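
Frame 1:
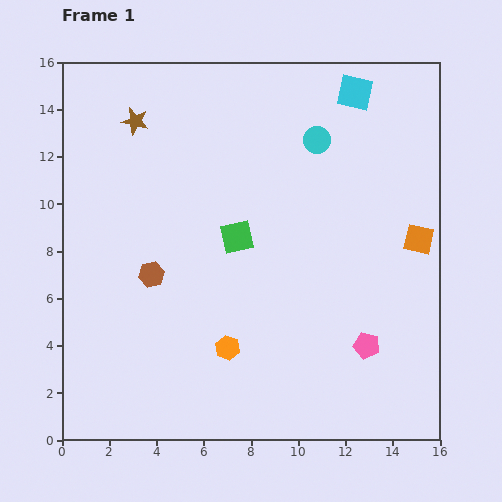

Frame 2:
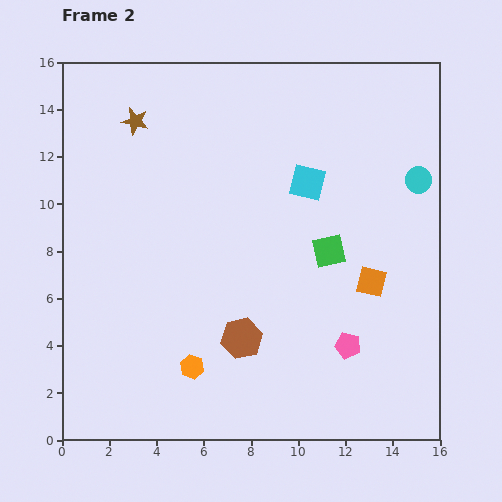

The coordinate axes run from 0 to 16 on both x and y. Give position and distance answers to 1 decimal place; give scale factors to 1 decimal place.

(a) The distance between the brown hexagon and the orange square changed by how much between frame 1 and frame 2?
-5.4

Distance in frame 1: 11.4. Distance in frame 2: 6.0.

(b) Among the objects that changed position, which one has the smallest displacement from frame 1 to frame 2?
the pink pentagon

(moved 0.8)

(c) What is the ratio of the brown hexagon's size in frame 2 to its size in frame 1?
1.6×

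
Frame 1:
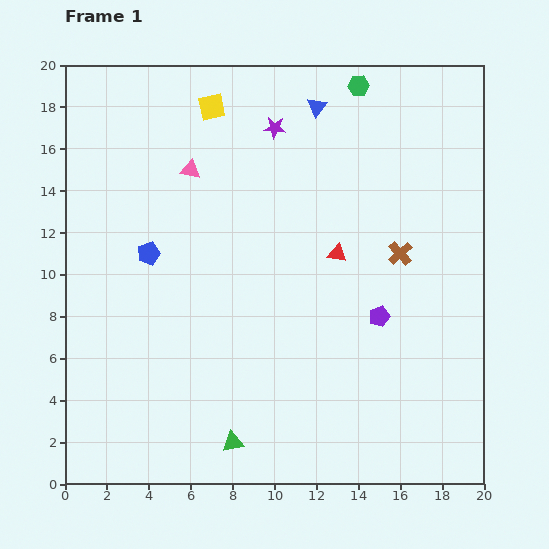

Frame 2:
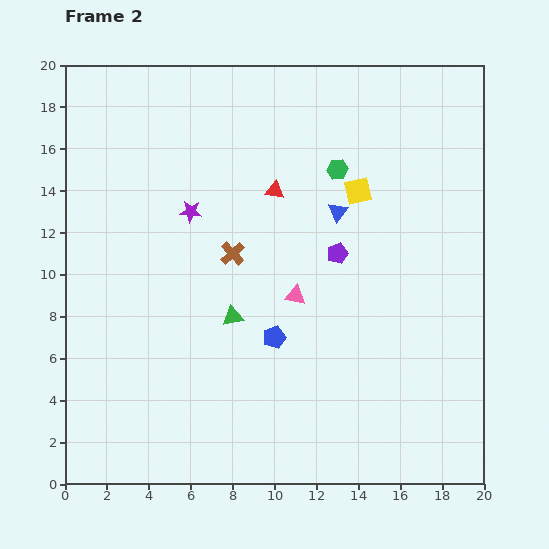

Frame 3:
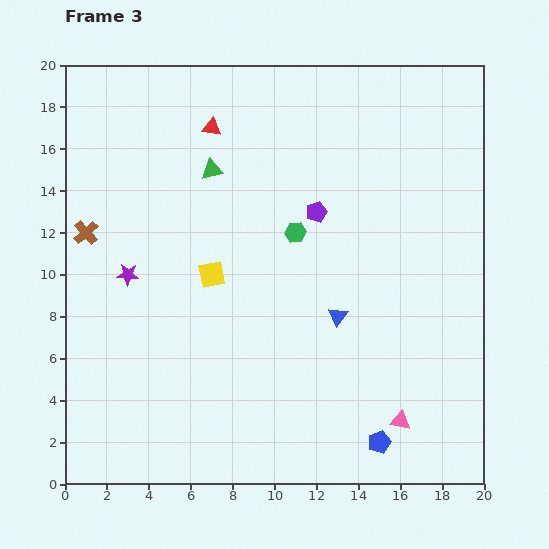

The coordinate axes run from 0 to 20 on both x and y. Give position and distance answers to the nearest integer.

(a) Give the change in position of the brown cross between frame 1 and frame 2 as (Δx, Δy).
(-8, 0)

The brown cross was at (16, 11) in frame 1 and (8, 11) in frame 2.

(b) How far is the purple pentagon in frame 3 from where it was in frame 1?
6

The purple pentagon moved from (15, 8) to (12, 13), a distance of √(3² + 5²) ≈ 6.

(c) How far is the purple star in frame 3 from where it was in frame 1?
10

The purple star moved from (10, 17) to (3, 10), a distance of √(7² + 7²) ≈ 10.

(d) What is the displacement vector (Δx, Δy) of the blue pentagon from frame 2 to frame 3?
(5, -5)

The blue pentagon was at (10, 7) in frame 2 and (15, 2) in frame 3.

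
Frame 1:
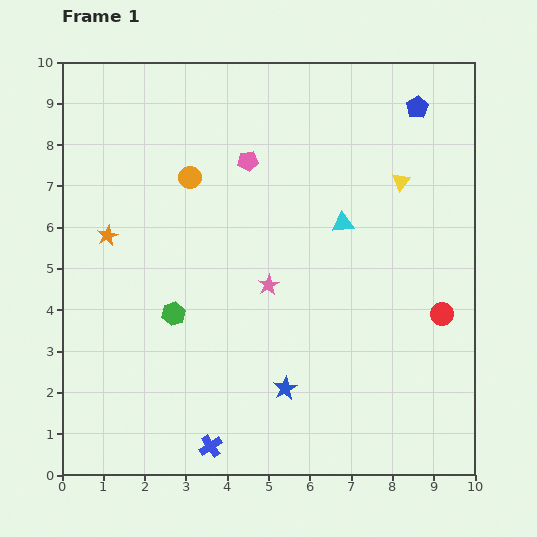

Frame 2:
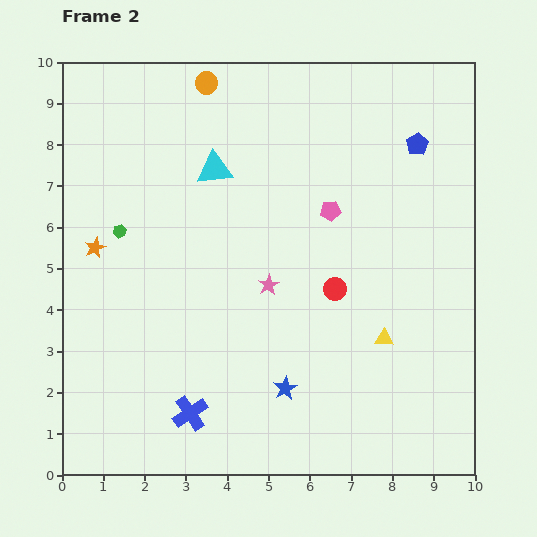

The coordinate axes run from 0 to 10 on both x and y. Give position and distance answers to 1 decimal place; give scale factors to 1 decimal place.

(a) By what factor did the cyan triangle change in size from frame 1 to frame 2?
1.7×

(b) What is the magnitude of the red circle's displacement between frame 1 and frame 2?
2.7

The red circle moved from (9.2, 3.9) to (6.6, 4.5), a distance of √(2.6² + 0.6²) ≈ 2.7.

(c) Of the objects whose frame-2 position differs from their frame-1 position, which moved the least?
the orange star

(moved 0.4)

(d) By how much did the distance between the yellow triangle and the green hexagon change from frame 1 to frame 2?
+0.5

Distance in frame 1: 6.4. Distance in frame 2: 6.9.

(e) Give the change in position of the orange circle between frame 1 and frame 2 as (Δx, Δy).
(0.4, 2.3)

The orange circle was at (3.1, 7.2) in frame 1 and (3.5, 9.5) in frame 2.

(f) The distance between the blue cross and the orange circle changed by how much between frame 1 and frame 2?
+1.5

Distance in frame 1: 6.5. Distance in frame 2: 8.0.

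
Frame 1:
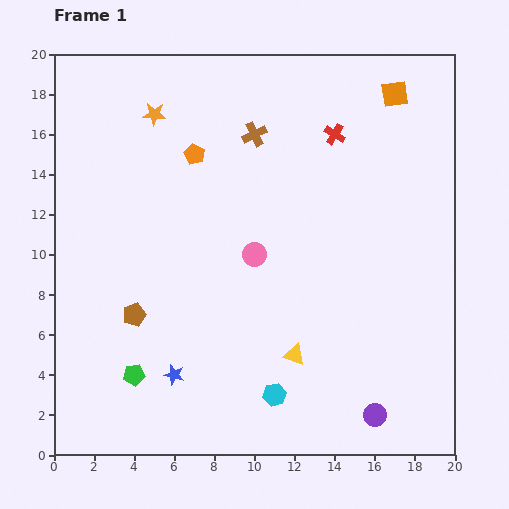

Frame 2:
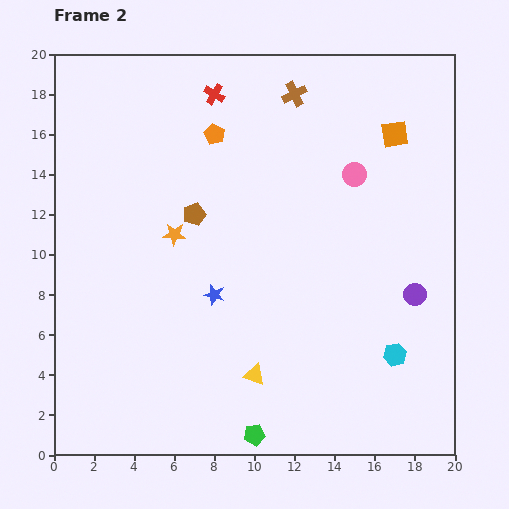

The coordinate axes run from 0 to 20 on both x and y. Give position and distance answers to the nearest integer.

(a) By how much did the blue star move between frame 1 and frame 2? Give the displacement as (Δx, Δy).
(2, 4)

The blue star was at (6, 4) in frame 1 and (8, 8) in frame 2.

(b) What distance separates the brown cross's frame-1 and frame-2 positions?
3

The brown cross moved from (10, 16) to (12, 18), a distance of √(2² + 2²) ≈ 3.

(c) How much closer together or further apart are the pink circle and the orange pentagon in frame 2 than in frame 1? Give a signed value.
+1

Distance in frame 1: 6. Distance in frame 2: 7.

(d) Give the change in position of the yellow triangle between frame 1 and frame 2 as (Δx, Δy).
(-2, -1)

The yellow triangle was at (12, 5) in frame 1 and (10, 4) in frame 2.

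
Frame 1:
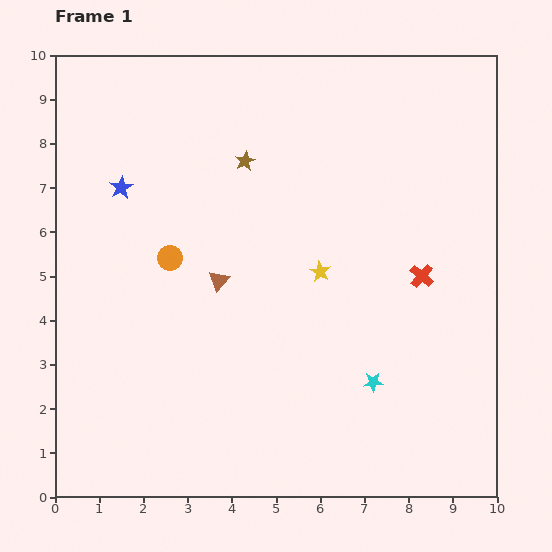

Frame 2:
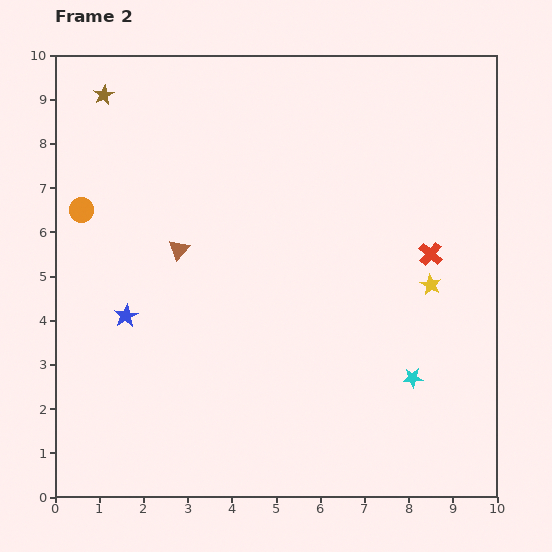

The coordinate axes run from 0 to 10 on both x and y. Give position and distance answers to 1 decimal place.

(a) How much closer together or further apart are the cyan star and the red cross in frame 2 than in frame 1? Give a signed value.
+0.2

Distance in frame 1: 2.6. Distance in frame 2: 2.8.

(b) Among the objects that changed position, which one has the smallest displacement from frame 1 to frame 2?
the red cross

(moved 0.5)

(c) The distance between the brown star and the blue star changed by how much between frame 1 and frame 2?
+2.1

Distance in frame 1: 2.9. Distance in frame 2: 5.0.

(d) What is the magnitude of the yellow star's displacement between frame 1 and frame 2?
2.5

The yellow star moved from (6.0, 5.1) to (8.5, 4.8), a distance of √(2.5² + 0.3²) ≈ 2.5.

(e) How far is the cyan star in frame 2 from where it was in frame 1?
0.9

The cyan star moved from (7.2, 2.6) to (8.1, 2.7), a distance of √(0.9² + 0.1²) ≈ 0.9.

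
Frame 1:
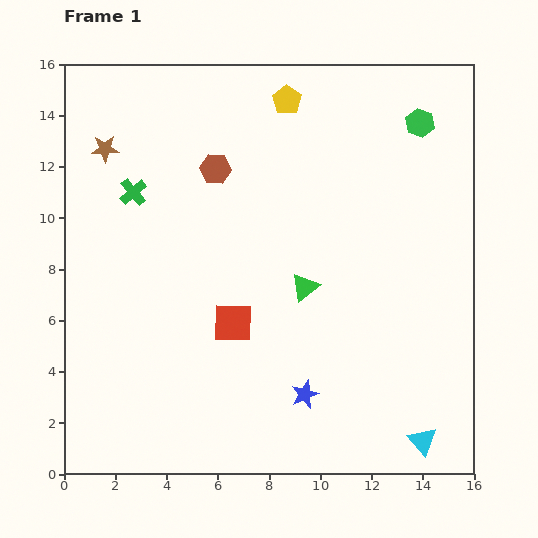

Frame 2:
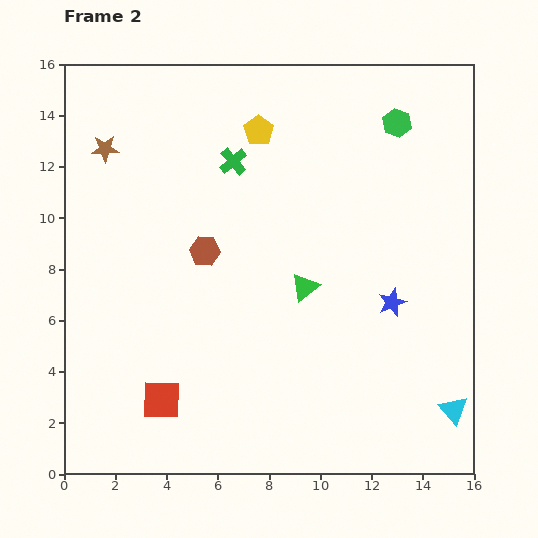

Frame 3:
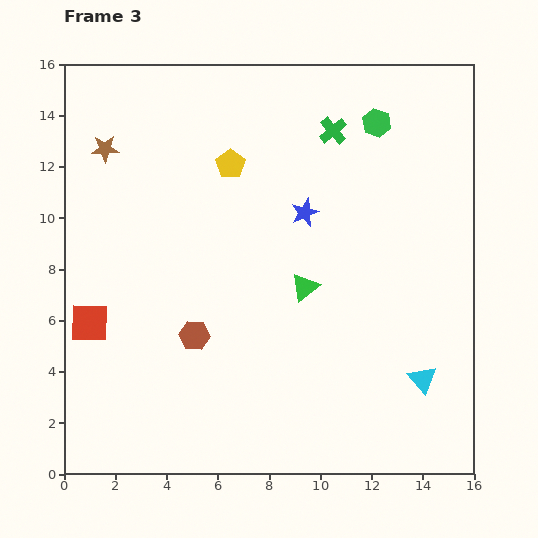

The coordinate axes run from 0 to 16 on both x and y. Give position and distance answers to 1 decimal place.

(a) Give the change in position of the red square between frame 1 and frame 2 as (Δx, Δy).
(-2.8, -3.0)

The red square was at (6.6, 5.9) in frame 1 and (3.8, 2.9) in frame 2.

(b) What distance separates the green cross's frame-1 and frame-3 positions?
8.2

The green cross moved from (2.7, 11.0) to (10.5, 13.4), a distance of √(7.8² + 2.4²) ≈ 8.2.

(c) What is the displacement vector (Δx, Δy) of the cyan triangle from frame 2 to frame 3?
(-1.2, 1.2)

The cyan triangle was at (15.2, 2.5) in frame 2 and (14.0, 3.7) in frame 3.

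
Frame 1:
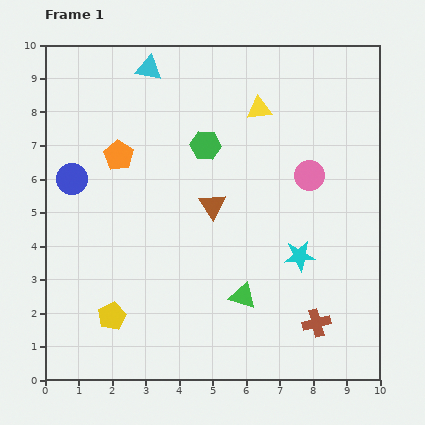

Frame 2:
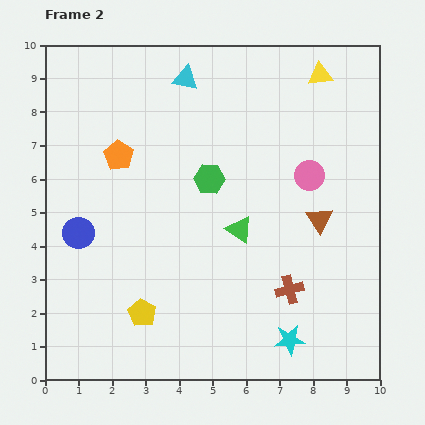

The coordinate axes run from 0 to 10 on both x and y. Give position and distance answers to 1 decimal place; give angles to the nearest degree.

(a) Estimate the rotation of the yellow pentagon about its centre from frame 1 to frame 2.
17° counter-clockwise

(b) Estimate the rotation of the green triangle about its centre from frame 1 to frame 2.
17° clockwise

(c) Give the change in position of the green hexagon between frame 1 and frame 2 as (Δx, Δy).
(0.1, -1.0)

The green hexagon was at (4.8, 7.0) in frame 1 and (4.9, 6.0) in frame 2.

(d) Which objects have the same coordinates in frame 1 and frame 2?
the orange pentagon, the pink circle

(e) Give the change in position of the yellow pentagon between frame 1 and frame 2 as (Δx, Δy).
(0.9, 0.1)

The yellow pentagon was at (2.0, 1.9) in frame 1 and (2.9, 2.0) in frame 2.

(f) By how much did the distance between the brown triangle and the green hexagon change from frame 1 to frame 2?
+1.7

Distance in frame 1: 1.8. Distance in frame 2: 3.5.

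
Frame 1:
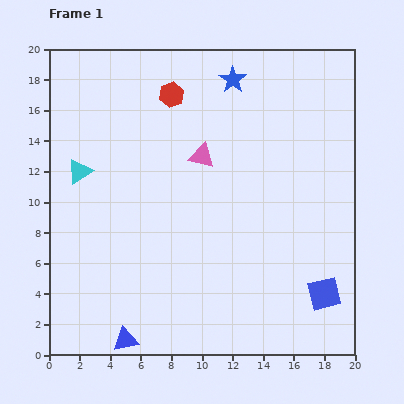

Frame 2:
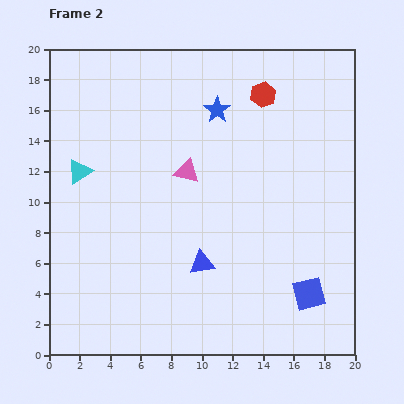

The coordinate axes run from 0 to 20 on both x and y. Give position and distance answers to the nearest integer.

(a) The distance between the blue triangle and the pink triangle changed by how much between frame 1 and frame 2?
-7

Distance in frame 1: 13. Distance in frame 2: 6.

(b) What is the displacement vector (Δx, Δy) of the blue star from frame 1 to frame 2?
(-1, -2)

The blue star was at (12, 18) in frame 1 and (11, 16) in frame 2.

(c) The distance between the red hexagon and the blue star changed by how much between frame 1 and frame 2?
-1

Distance in frame 1: 4. Distance in frame 2: 3.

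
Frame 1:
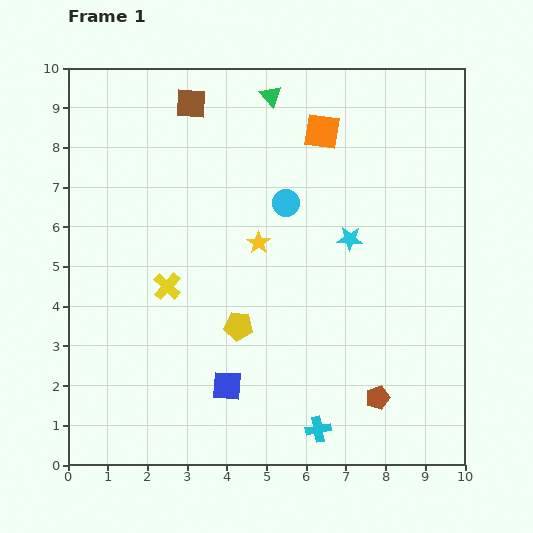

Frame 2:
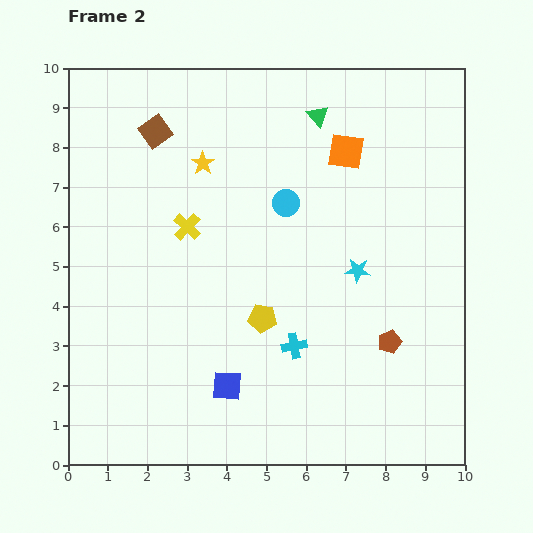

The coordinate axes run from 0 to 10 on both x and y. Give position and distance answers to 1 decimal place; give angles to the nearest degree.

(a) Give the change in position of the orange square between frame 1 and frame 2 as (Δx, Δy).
(0.6, -0.5)

The orange square was at (6.4, 8.4) in frame 1 and (7.0, 7.9) in frame 2.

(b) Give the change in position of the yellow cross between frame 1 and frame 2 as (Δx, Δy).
(0.5, 1.5)

The yellow cross was at (2.5, 4.5) in frame 1 and (3.0, 6.0) in frame 2.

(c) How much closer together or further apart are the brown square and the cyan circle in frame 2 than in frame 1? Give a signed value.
+0.3

Distance in frame 1: 3.5. Distance in frame 2: 3.8.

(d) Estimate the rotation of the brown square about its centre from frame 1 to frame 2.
39° counter-clockwise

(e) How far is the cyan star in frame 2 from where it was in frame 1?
0.8

The cyan star moved from (7.1, 5.7) to (7.3, 4.9), a distance of √(0.2² + 0.8²) ≈ 0.8.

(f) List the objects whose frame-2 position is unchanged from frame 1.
the cyan circle, the blue square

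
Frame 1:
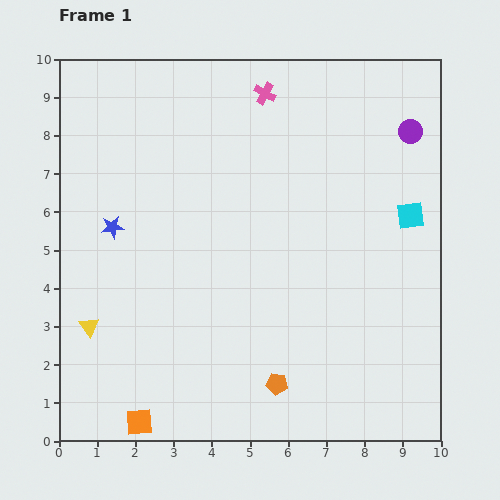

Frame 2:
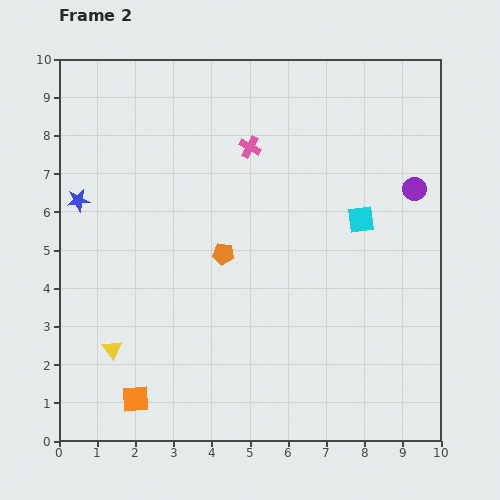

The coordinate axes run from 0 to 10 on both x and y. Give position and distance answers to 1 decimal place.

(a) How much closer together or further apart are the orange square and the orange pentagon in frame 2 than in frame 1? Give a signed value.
+0.7

Distance in frame 1: 3.7. Distance in frame 2: 4.4.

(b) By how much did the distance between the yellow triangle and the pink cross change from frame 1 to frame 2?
-1.2

Distance in frame 1: 7.6. Distance in frame 2: 6.4.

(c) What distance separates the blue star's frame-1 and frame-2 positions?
1.1

The blue star moved from (1.4, 5.6) to (0.5, 6.3), a distance of √(0.9² + 0.7²) ≈ 1.1.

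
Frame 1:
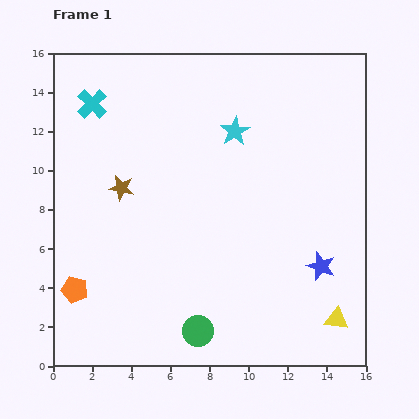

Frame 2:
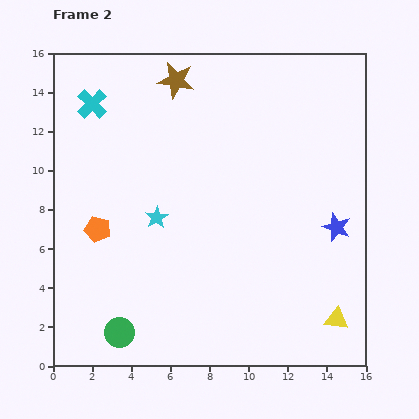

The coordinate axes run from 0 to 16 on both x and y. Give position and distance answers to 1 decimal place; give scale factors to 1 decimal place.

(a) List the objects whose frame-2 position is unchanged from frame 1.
the cyan cross, the yellow triangle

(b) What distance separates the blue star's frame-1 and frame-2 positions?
2.2

The blue star moved from (13.7, 5.1) to (14.5, 7.1), a distance of √(0.8² + 2.0²) ≈ 2.2.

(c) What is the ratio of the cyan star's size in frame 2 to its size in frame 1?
0.8×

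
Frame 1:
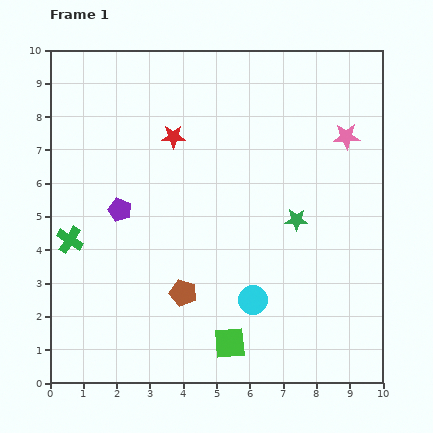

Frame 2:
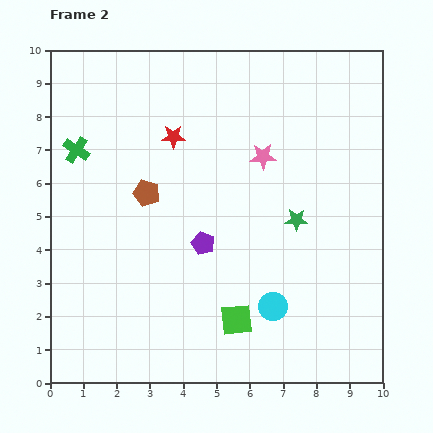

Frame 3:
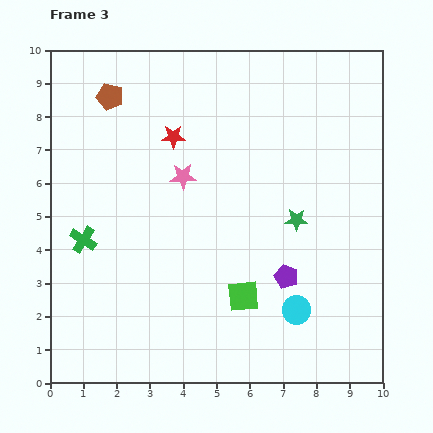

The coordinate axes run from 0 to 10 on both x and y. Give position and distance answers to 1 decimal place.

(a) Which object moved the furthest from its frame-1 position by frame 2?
the brown pentagon

(moved 3.2; next 2.7)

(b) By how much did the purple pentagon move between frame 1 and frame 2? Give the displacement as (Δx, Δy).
(2.5, -1.0)

The purple pentagon was at (2.1, 5.2) in frame 1 and (4.6, 4.2) in frame 2.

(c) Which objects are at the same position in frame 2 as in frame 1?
the green star, the red star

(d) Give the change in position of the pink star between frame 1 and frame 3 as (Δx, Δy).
(-4.9, -1.2)

The pink star was at (8.9, 7.4) in frame 1 and (4.0, 6.2) in frame 3.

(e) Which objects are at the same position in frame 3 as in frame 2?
the green star, the red star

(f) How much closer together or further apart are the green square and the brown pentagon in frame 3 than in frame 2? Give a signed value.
+2.5

Distance in frame 2: 4.7. Distance in frame 3: 7.2.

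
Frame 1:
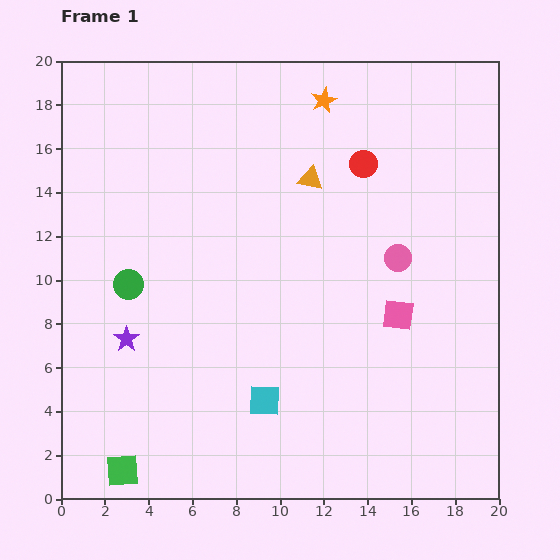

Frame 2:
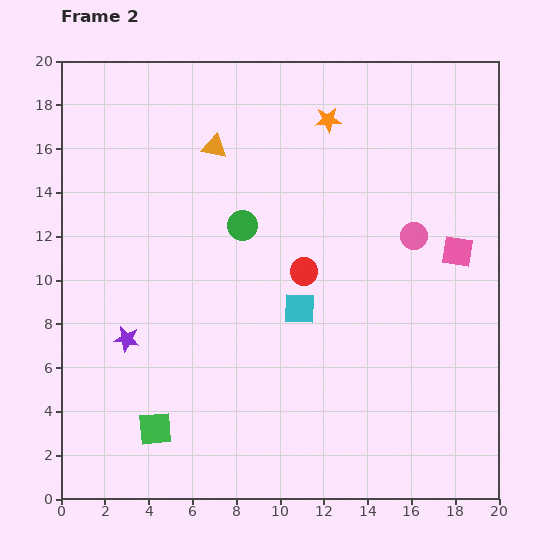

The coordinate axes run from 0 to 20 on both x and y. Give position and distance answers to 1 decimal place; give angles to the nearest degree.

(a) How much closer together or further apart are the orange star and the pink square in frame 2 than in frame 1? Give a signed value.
-2.0

Distance in frame 1: 10.4. Distance in frame 2: 8.4.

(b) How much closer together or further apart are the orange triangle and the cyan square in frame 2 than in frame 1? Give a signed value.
-1.9

Distance in frame 1: 10.3. Distance in frame 2: 8.4.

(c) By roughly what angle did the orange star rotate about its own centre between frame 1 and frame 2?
19° clockwise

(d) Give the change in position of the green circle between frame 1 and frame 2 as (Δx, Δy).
(5.2, 2.7)

The green circle was at (3.1, 9.8) in frame 1 and (8.3, 12.5) in frame 2.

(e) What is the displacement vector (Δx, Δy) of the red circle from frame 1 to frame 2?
(-2.7, -4.9)

The red circle was at (13.8, 15.3) in frame 1 and (11.1, 10.4) in frame 2.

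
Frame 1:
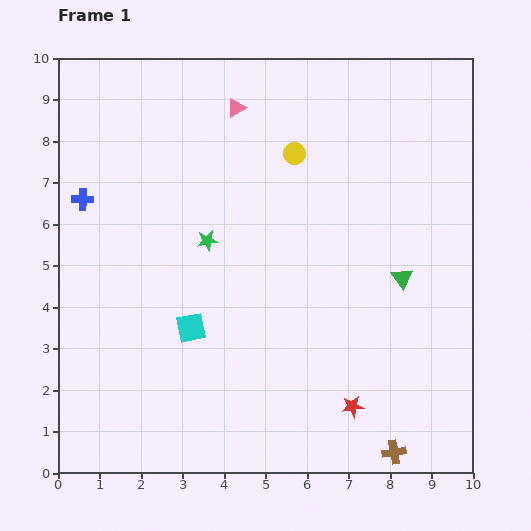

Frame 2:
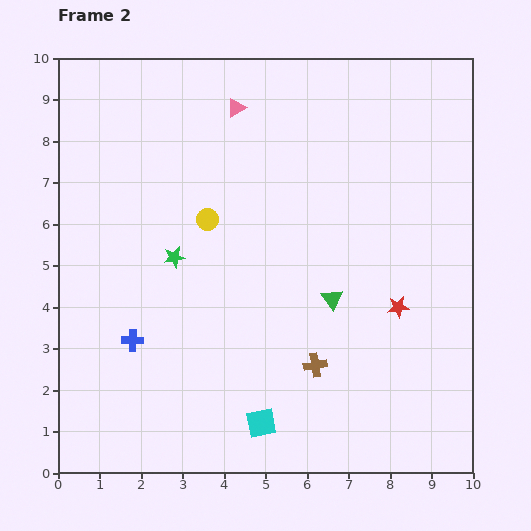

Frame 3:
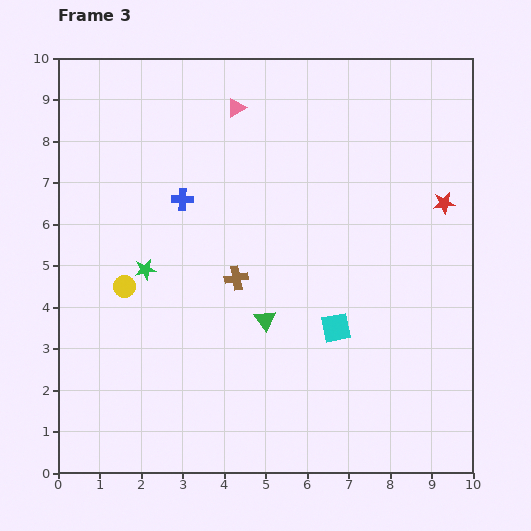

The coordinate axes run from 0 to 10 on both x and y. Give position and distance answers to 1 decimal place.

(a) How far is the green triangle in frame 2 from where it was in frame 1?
1.8

The green triangle moved from (8.3, 4.7) to (6.6, 4.2), a distance of √(1.7² + 0.5²) ≈ 1.8.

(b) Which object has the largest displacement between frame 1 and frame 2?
the blue cross

(moved 3.6; next 2.9)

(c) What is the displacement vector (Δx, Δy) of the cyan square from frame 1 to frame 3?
(3.5, 0.0)

The cyan square was at (3.2, 3.5) in frame 1 and (6.7, 3.5) in frame 3.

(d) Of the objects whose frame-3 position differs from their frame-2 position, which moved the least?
the green star

(moved 0.8)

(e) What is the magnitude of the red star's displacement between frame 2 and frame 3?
2.7

The red star moved from (8.2, 4.0) to (9.3, 6.5), a distance of √(1.1² + 2.5²) ≈ 2.7.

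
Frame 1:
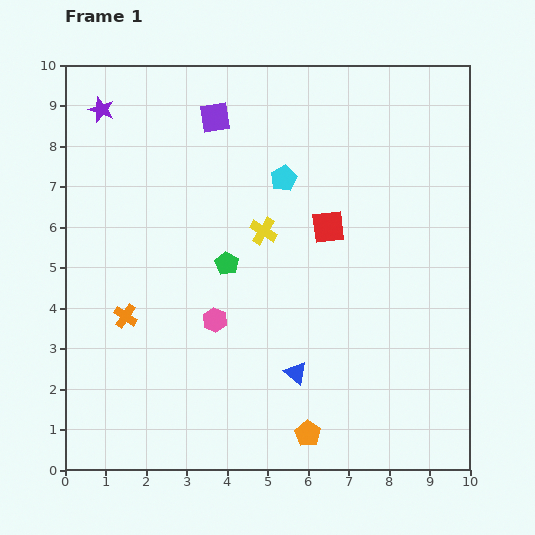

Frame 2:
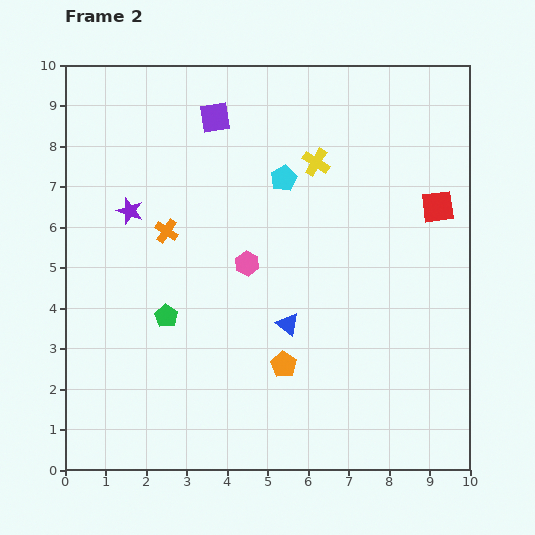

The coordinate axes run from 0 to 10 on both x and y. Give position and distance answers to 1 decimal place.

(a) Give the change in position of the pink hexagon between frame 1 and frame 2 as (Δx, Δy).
(0.8, 1.4)

The pink hexagon was at (3.7, 3.7) in frame 1 and (4.5, 5.1) in frame 2.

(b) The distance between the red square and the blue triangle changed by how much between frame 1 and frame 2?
+1.0

Distance in frame 1: 3.7. Distance in frame 2: 4.7.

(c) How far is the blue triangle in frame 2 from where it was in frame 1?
1.2

The blue triangle moved from (5.7, 2.4) to (5.5, 3.6), a distance of √(0.2² + 1.2²) ≈ 1.2.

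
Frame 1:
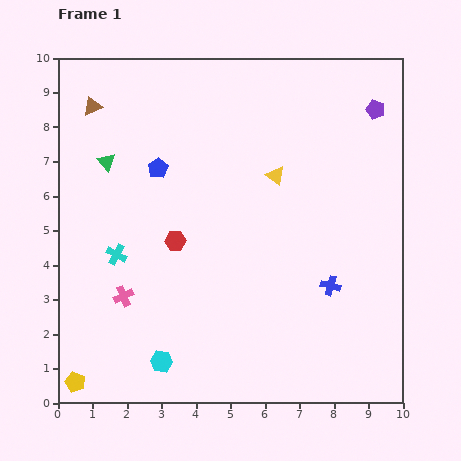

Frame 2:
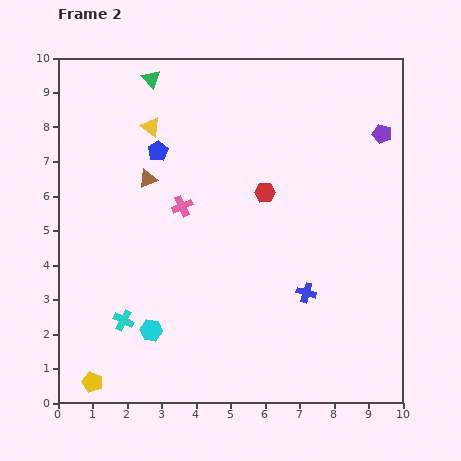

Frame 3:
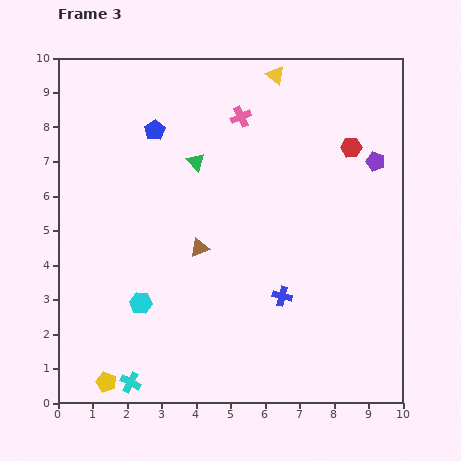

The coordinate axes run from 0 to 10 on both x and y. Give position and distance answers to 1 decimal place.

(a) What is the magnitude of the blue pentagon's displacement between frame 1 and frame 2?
0.5

The blue pentagon moved from (2.9, 6.8) to (2.9, 7.3), a distance of √(0.0² + 0.5²) ≈ 0.5.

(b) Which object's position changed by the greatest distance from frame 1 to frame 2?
the yellow triangle

(moved 3.9; next 3.1)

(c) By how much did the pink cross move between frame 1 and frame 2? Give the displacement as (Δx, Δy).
(1.7, 2.6)

The pink cross was at (1.9, 3.1) in frame 1 and (3.6, 5.7) in frame 2.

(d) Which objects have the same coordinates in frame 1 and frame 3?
none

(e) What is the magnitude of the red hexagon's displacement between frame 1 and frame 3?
5.8

The red hexagon moved from (3.4, 4.7) to (8.5, 7.4), a distance of √(5.1² + 2.7²) ≈ 5.8.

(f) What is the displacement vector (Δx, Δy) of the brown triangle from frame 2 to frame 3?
(1.5, -2.0)

The brown triangle was at (2.6, 6.5) in frame 2 and (4.1, 4.5) in frame 3.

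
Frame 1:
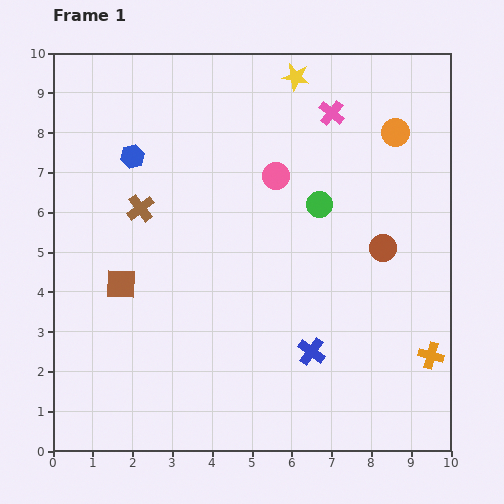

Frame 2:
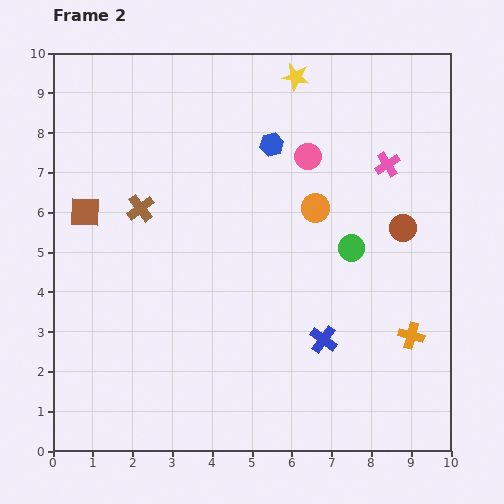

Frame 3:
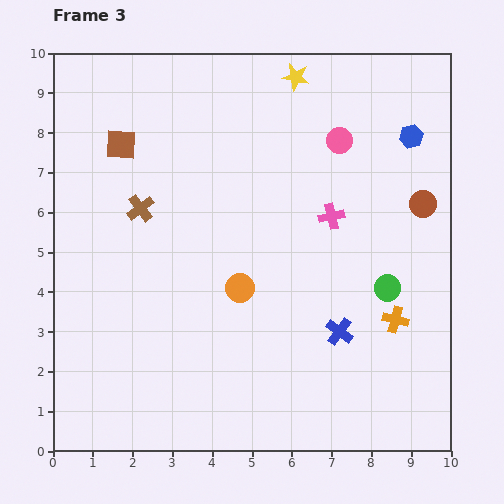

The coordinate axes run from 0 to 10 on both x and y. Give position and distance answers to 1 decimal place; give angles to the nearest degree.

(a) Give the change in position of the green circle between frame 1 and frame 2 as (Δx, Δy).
(0.8, -1.1)

The green circle was at (6.7, 6.2) in frame 1 and (7.5, 5.1) in frame 2.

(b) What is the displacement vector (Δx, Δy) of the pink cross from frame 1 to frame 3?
(0.0, -2.6)

The pink cross was at (7.0, 8.5) in frame 1 and (7.0, 5.9) in frame 3.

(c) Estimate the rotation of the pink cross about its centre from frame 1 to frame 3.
38° clockwise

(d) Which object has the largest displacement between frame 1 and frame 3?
the blue hexagon

(moved 7.0; next 5.5)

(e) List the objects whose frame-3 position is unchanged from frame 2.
the yellow star, the brown cross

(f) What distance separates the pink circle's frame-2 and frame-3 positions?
0.9

The pink circle moved from (6.4, 7.4) to (7.2, 7.8), a distance of √(0.8² + 0.4²) ≈ 0.9.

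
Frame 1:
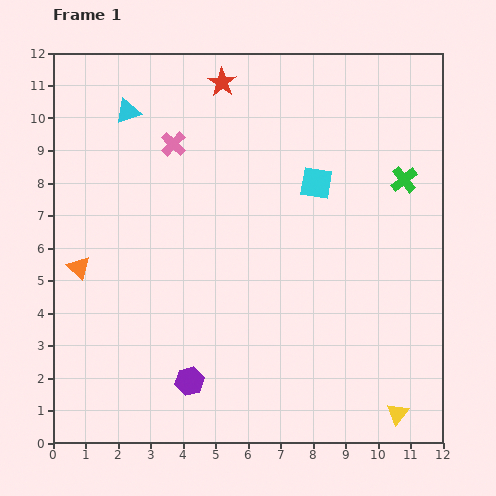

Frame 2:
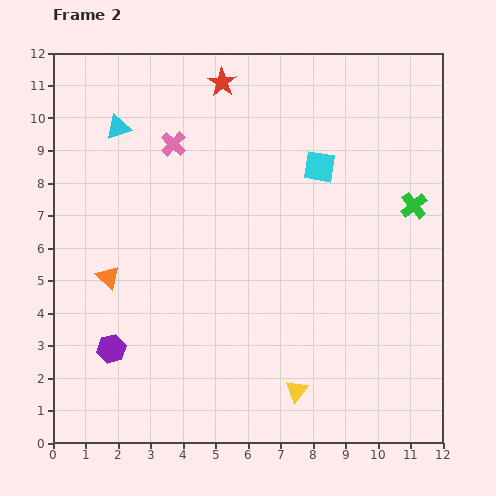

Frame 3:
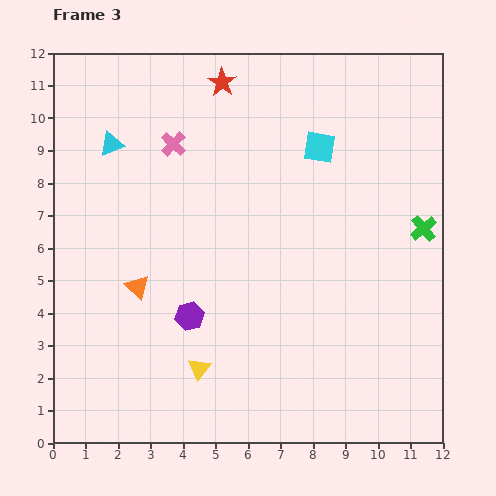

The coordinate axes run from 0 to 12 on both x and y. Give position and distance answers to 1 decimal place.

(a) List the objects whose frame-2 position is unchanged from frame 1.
the red star, the pink cross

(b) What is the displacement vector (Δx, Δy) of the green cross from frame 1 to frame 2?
(0.3, -0.8)

The green cross was at (10.8, 8.1) in frame 1 and (11.1, 7.3) in frame 2.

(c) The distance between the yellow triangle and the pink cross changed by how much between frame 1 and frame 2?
-2.3

Distance in frame 1: 10.8. Distance in frame 2: 8.5.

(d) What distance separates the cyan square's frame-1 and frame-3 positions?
1.1

The cyan square moved from (8.1, 8.0) to (8.2, 9.1), a distance of √(0.1² + 1.1²) ≈ 1.1.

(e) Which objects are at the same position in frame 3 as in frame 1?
the red star, the pink cross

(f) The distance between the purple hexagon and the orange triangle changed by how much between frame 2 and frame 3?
-0.4

Distance in frame 2: 2.2. Distance in frame 3: 1.8.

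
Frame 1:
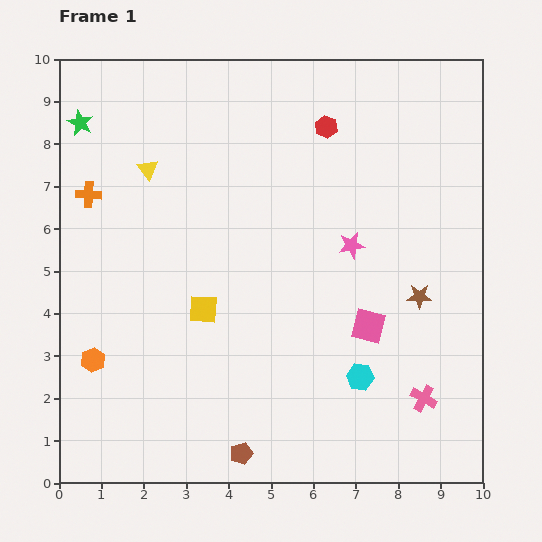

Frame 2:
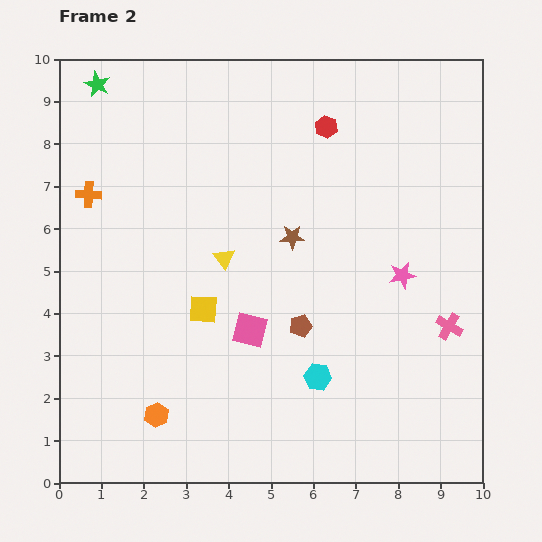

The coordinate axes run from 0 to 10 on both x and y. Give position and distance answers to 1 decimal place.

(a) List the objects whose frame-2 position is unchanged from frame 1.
the orange cross, the yellow square, the red hexagon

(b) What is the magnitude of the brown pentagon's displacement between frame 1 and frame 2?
3.3

The brown pentagon moved from (4.3, 0.7) to (5.7, 3.7), a distance of √(1.4² + 3.0²) ≈ 3.3.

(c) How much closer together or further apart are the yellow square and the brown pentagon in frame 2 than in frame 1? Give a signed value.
-1.2

Distance in frame 1: 3.5. Distance in frame 2: 2.3.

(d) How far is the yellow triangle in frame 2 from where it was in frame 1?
2.8

The yellow triangle moved from (2.1, 7.4) to (3.9, 5.3), a distance of √(1.8² + 2.1²) ≈ 2.8.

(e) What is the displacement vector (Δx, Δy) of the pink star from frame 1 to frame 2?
(1.2, -0.7)

The pink star was at (6.9, 5.6) in frame 1 and (8.1, 4.9) in frame 2.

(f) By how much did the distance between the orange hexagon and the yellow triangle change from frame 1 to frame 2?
-0.7

Distance in frame 1: 4.7. Distance in frame 2: 4.0.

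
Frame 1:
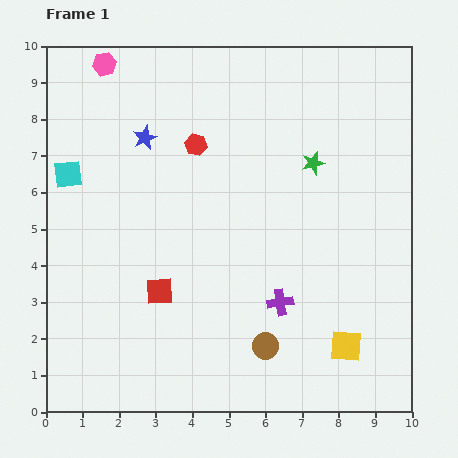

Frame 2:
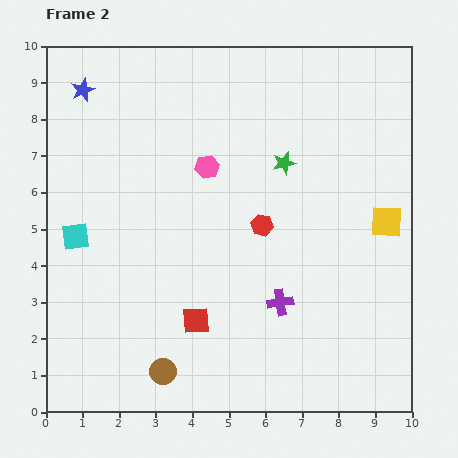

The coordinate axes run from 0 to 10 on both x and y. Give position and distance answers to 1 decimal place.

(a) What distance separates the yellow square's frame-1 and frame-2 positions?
3.6

The yellow square moved from (8.2, 1.8) to (9.3, 5.2), a distance of √(1.1² + 3.4²) ≈ 3.6.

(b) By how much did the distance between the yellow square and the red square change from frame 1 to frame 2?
+0.6

Distance in frame 1: 5.3. Distance in frame 2: 5.9.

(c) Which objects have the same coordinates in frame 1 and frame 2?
the purple cross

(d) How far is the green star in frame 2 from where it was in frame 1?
0.8

The green star moved from (7.3, 6.8) to (6.5, 6.8), a distance of √(0.8² + 0.0²) ≈ 0.8.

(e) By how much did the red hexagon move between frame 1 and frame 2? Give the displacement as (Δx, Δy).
(1.8, -2.2)

The red hexagon was at (4.1, 7.3) in frame 1 and (5.9, 5.1) in frame 2.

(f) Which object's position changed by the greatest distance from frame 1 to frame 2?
the pink hexagon

(moved 4.0; next 3.6)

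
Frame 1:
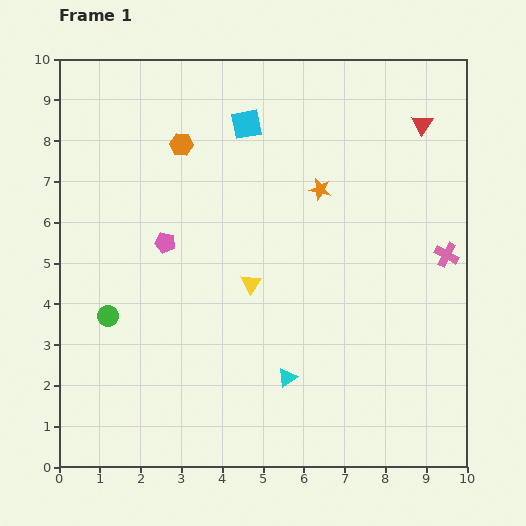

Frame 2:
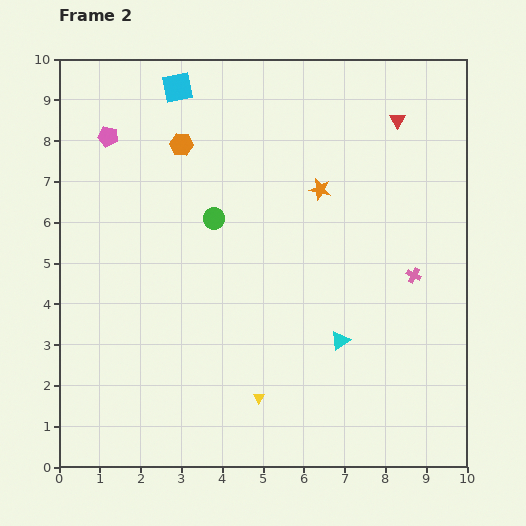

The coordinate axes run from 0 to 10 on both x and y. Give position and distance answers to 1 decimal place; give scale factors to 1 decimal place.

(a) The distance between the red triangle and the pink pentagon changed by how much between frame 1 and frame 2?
+0.2

Distance in frame 1: 6.9. Distance in frame 2: 7.1.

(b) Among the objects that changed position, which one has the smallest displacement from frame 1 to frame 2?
the red triangle

(moved 0.6)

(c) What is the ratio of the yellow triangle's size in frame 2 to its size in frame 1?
0.6×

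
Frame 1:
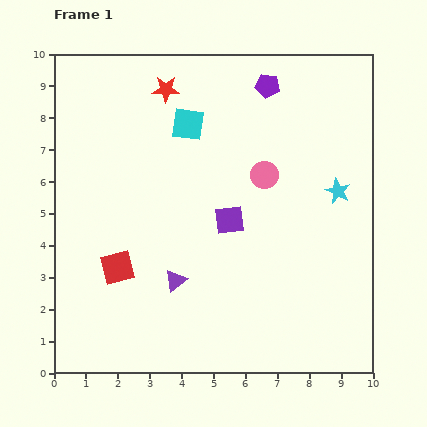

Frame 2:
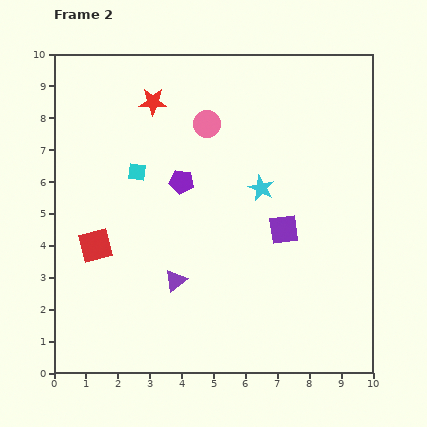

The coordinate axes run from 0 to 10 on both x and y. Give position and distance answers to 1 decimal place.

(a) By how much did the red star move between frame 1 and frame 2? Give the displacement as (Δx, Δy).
(-0.4, -0.4)

The red star was at (3.5, 8.9) in frame 1 and (3.1, 8.5) in frame 2.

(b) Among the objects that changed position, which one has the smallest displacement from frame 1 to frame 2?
the red star

(moved 0.6)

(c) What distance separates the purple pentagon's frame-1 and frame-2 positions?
4.0

The purple pentagon moved from (6.7, 9.0) to (4.0, 6.0), a distance of √(2.7² + 3.0²) ≈ 4.0.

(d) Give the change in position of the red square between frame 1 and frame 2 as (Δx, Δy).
(-0.7, 0.7)

The red square was at (2.0, 3.3) in frame 1 and (1.3, 4.0) in frame 2.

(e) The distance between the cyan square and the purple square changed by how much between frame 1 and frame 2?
+1.6

Distance in frame 1: 3.3. Distance in frame 2: 4.9.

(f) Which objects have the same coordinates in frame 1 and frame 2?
the purple triangle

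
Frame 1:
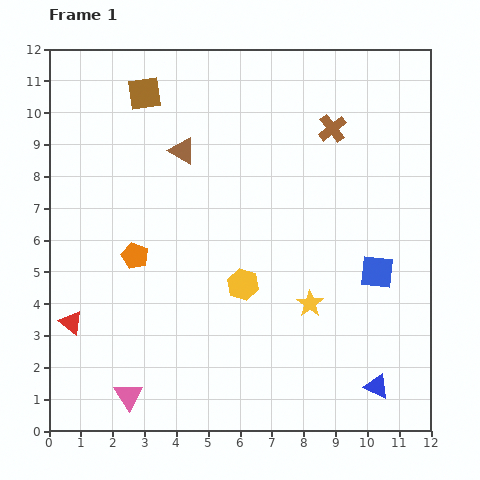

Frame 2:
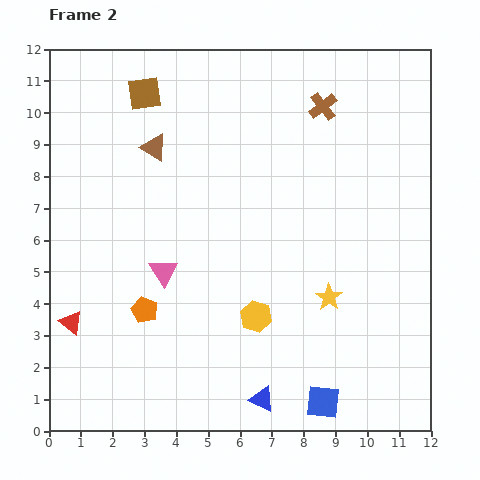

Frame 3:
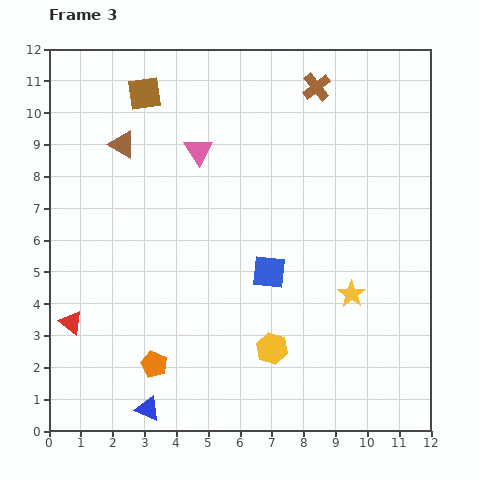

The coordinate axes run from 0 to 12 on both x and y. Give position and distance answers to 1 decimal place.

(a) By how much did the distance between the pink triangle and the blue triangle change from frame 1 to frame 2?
-2.7

Distance in frame 1: 7.8. Distance in frame 2: 5.1.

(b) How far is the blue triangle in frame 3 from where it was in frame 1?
7.2

The blue triangle moved from (10.3, 1.4) to (3.1, 0.7), a distance of √(7.2² + 0.7²) ≈ 7.2.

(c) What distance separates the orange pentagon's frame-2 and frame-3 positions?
1.7

The orange pentagon moved from (3.0, 3.8) to (3.3, 2.1), a distance of √(0.3² + 1.7²) ≈ 1.7.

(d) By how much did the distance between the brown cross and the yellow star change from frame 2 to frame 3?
+0.6

Distance in frame 2: 6.0. Distance in frame 3: 6.6.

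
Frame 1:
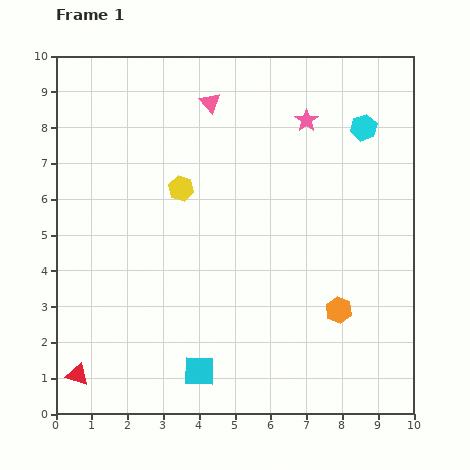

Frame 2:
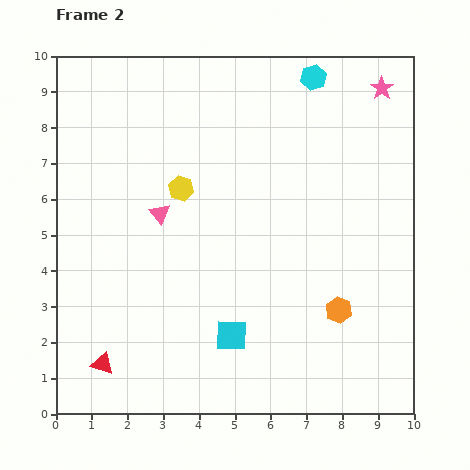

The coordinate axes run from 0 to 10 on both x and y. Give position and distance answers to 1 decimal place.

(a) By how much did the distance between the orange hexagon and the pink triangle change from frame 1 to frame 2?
-1.1

Distance in frame 1: 6.8. Distance in frame 2: 5.7.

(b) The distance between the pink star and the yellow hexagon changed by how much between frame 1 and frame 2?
+2.3

Distance in frame 1: 4.0. Distance in frame 2: 6.3.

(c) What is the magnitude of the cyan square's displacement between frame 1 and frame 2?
1.3

The cyan square moved from (4.0, 1.2) to (4.9, 2.2), a distance of √(0.9² + 1.0²) ≈ 1.3.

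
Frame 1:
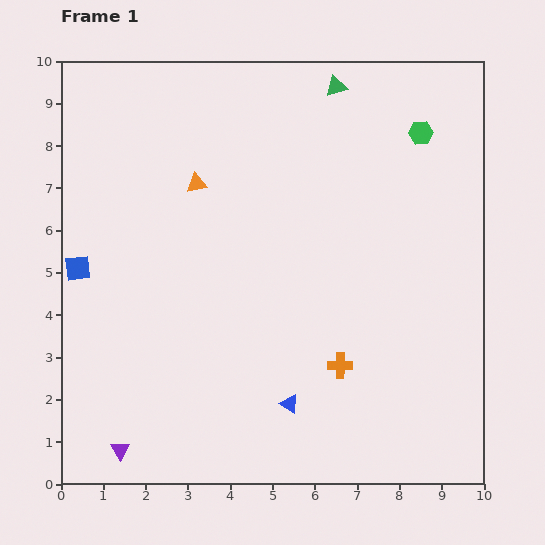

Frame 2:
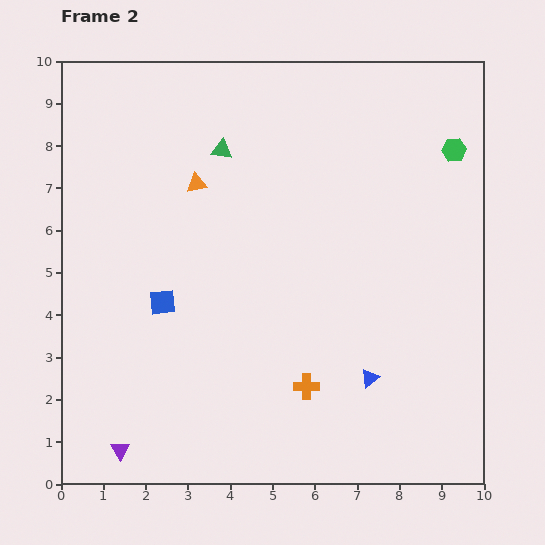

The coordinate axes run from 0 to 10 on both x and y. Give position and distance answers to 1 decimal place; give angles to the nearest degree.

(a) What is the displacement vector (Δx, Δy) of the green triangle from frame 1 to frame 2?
(-2.7, -1.5)

The green triangle was at (6.5, 9.4) in frame 1 and (3.8, 7.9) in frame 2.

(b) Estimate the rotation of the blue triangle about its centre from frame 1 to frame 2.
49° clockwise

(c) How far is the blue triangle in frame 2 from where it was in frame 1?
2.0

The blue triangle moved from (5.4, 1.9) to (7.3, 2.5), a distance of √(1.9² + 0.6²) ≈ 2.0.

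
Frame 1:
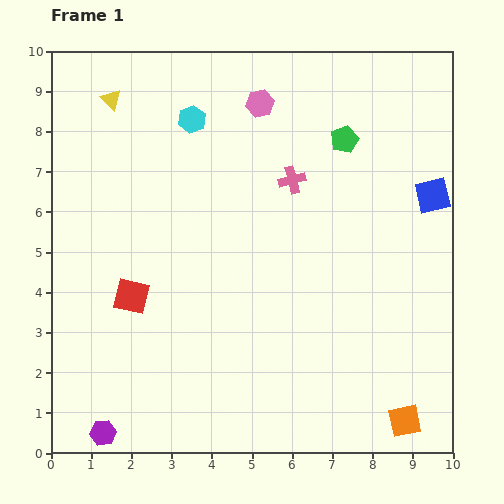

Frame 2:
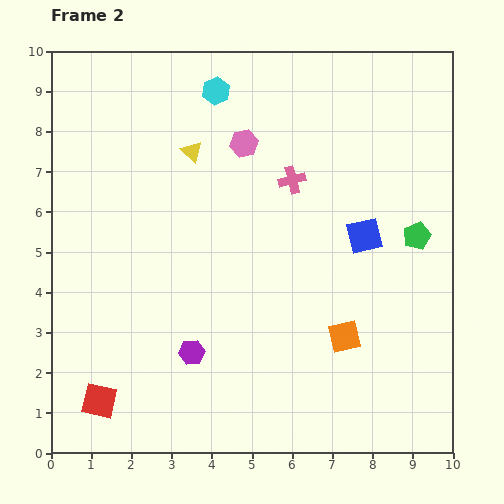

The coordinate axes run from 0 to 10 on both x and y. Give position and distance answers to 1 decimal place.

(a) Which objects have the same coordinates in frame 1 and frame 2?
the pink cross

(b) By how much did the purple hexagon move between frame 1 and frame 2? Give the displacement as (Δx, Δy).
(2.2, 2.0)

The purple hexagon was at (1.3, 0.5) in frame 1 and (3.5, 2.5) in frame 2.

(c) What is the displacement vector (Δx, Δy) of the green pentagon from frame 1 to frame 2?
(1.8, -2.4)

The green pentagon was at (7.3, 7.8) in frame 1 and (9.1, 5.4) in frame 2.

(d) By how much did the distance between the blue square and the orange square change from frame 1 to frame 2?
-3.1

Distance in frame 1: 5.6. Distance in frame 2: 2.5.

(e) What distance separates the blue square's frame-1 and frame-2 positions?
2.0

The blue square moved from (9.5, 6.4) to (7.8, 5.4), a distance of √(1.7² + 1.0²) ≈ 2.0.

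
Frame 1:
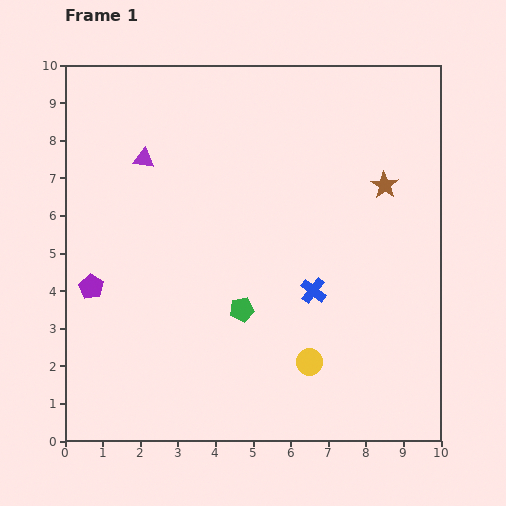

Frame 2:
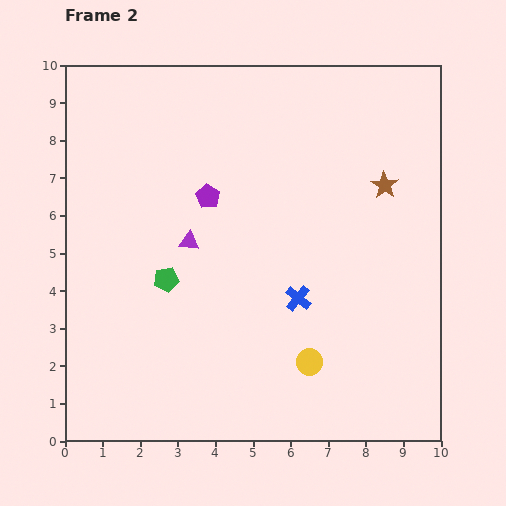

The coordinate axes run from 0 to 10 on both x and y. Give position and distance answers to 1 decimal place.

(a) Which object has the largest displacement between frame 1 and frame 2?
the purple pentagon

(moved 3.9; next 2.5)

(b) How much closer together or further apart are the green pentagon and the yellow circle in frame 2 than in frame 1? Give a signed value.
+2.1

Distance in frame 1: 2.3. Distance in frame 2: 4.4.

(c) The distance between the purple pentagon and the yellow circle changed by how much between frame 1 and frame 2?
-0.9

Distance in frame 1: 6.1. Distance in frame 2: 5.2.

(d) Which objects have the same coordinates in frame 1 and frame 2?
the brown star, the yellow circle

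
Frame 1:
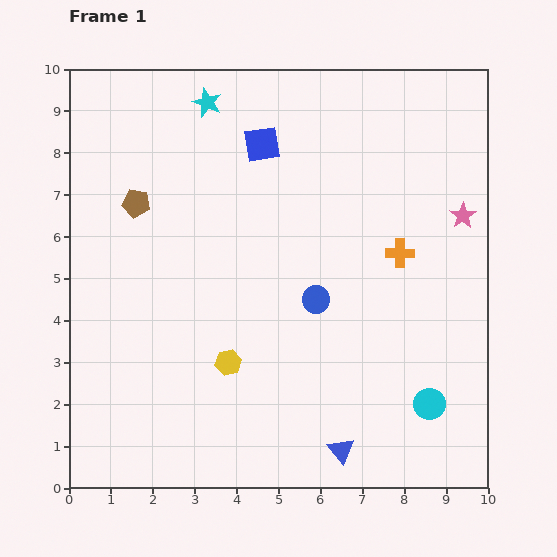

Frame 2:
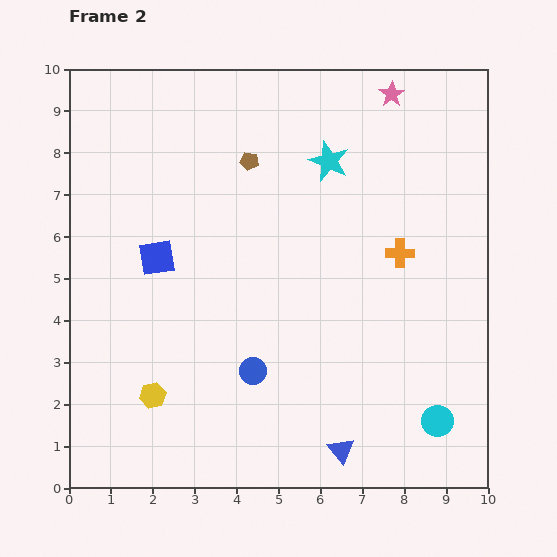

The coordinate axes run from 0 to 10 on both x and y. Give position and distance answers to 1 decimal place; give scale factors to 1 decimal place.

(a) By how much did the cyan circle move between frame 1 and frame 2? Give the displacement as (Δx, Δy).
(0.2, -0.4)

The cyan circle was at (8.6, 2.0) in frame 1 and (8.8, 1.6) in frame 2.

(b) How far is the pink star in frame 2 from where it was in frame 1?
3.4

The pink star moved from (9.4, 6.5) to (7.7, 9.4), a distance of √(1.7² + 2.9²) ≈ 3.4.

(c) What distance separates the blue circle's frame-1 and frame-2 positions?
2.3

The blue circle moved from (5.9, 4.5) to (4.4, 2.8), a distance of √(1.5² + 1.7²) ≈ 2.3.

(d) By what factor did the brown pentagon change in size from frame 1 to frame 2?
0.7×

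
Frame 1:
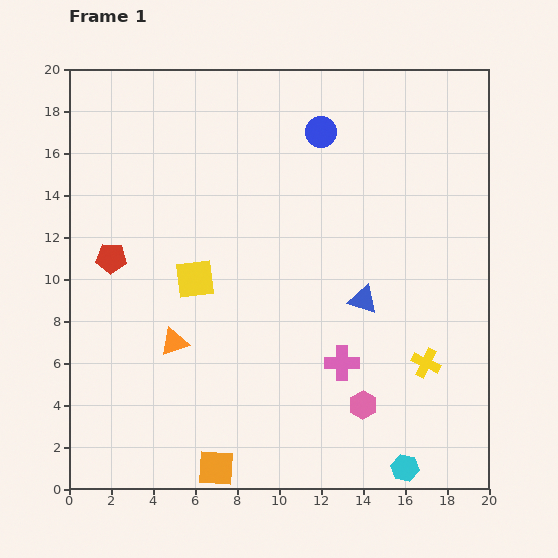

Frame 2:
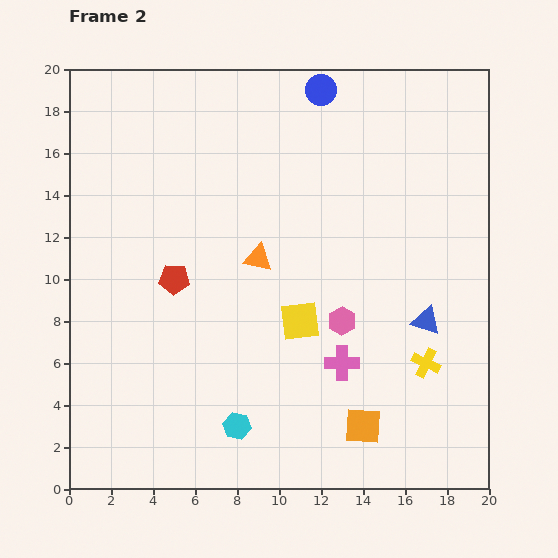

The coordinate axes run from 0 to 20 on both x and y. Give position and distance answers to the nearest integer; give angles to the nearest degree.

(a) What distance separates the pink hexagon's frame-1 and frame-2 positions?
4

The pink hexagon moved from (14, 4) to (13, 8), a distance of √(1² + 4²) ≈ 4.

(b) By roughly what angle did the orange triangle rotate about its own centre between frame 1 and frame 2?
30° clockwise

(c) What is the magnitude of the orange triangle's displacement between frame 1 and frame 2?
6

The orange triangle moved from (5, 7) to (9, 11), a distance of √(4² + 4²) ≈ 6.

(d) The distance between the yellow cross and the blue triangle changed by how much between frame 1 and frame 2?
-2

Distance in frame 1: 4. Distance in frame 2: 2.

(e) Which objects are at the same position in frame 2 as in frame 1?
the yellow cross, the pink cross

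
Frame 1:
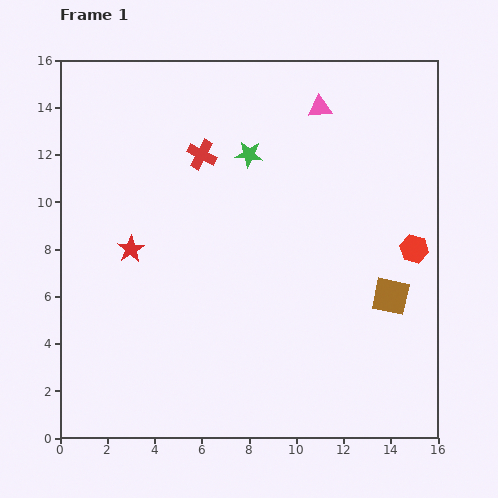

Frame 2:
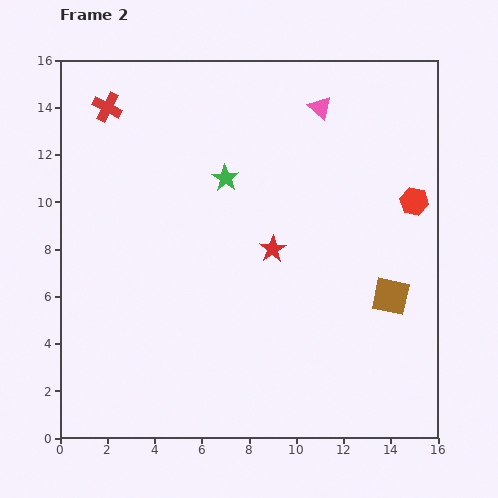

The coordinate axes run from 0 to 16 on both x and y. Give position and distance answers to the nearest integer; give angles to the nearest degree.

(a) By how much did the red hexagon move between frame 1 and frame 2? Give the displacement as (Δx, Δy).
(0, 2)

The red hexagon was at (15, 8) in frame 1 and (15, 10) in frame 2.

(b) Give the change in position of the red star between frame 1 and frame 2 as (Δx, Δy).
(6, 0)

The red star was at (3, 8) in frame 1 and (9, 8) in frame 2.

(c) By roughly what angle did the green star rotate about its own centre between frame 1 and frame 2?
27° clockwise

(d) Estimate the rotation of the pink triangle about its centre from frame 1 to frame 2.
48° clockwise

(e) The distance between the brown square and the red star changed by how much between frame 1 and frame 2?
-6

Distance in frame 1: 11. Distance in frame 2: 5.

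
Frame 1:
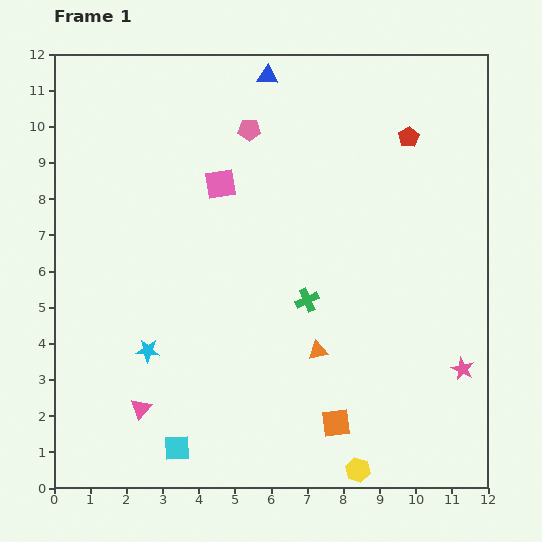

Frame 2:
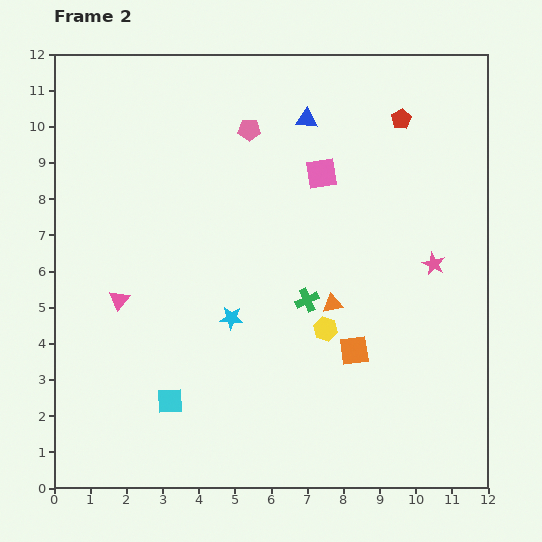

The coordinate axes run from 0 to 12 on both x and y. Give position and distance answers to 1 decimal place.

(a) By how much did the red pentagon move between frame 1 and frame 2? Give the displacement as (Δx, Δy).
(-0.2, 0.5)

The red pentagon was at (9.8, 9.7) in frame 1 and (9.6, 10.2) in frame 2.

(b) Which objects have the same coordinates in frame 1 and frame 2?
the green cross, the pink pentagon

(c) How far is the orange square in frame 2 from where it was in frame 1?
2.1

The orange square moved from (7.8, 1.8) to (8.3, 3.8), a distance of √(0.5² + 2.0²) ≈ 2.1.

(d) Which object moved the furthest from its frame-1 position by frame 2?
the yellow hexagon

(moved 4.0; next 3.1)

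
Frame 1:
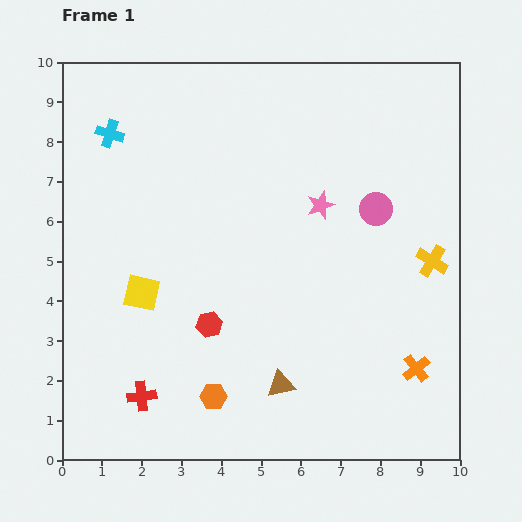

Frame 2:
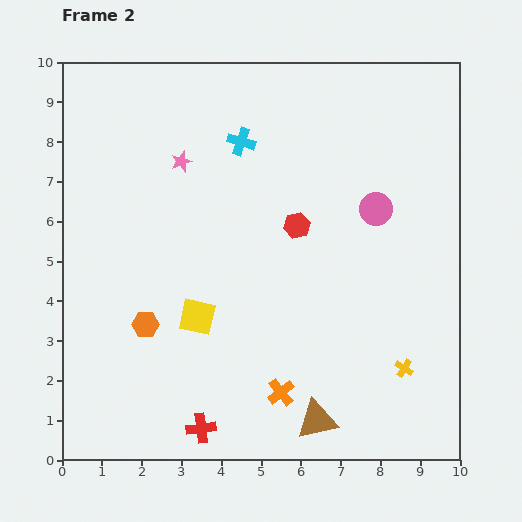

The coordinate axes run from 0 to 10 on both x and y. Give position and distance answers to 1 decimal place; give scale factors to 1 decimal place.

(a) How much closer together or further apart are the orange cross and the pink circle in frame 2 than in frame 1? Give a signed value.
+1.1

Distance in frame 1: 4.1. Distance in frame 2: 5.2.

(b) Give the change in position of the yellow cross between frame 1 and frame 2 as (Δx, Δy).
(-0.7, -2.7)

The yellow cross was at (9.3, 5.0) in frame 1 and (8.6, 2.3) in frame 2.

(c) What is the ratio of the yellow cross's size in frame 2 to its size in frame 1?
0.6×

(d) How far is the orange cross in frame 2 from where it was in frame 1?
3.5

The orange cross moved from (8.9, 2.3) to (5.5, 1.7), a distance of √(3.4² + 0.6²) ≈ 3.5.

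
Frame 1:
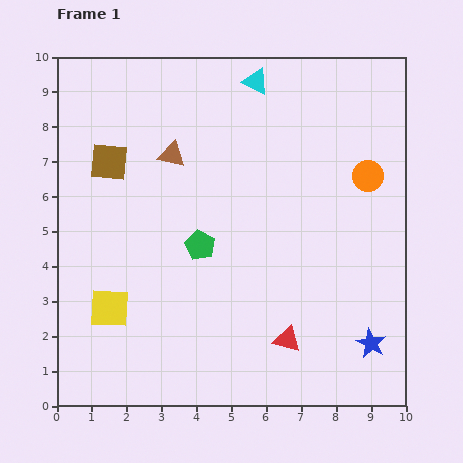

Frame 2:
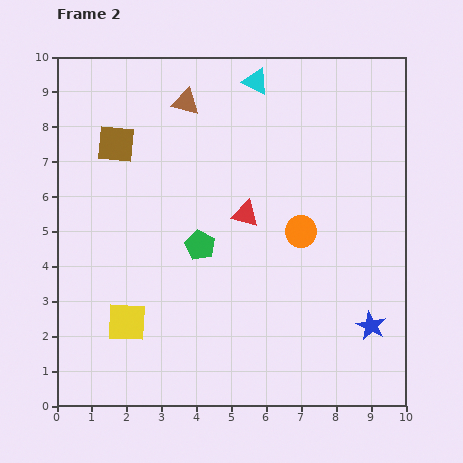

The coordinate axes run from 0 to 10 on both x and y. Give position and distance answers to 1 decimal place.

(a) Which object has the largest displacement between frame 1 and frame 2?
the red triangle

(moved 3.8; next 2.5)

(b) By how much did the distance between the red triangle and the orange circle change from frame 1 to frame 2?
-3.5

Distance in frame 1: 5.2. Distance in frame 2: 1.7.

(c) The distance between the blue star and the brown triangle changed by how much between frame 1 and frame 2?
+0.4

Distance in frame 1: 7.9. Distance in frame 2: 8.3.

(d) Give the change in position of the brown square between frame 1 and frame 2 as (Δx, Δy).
(0.2, 0.5)

The brown square was at (1.5, 7.0) in frame 1 and (1.7, 7.5) in frame 2.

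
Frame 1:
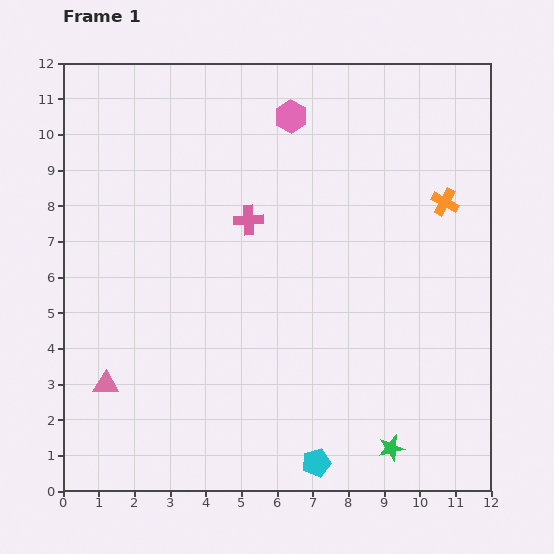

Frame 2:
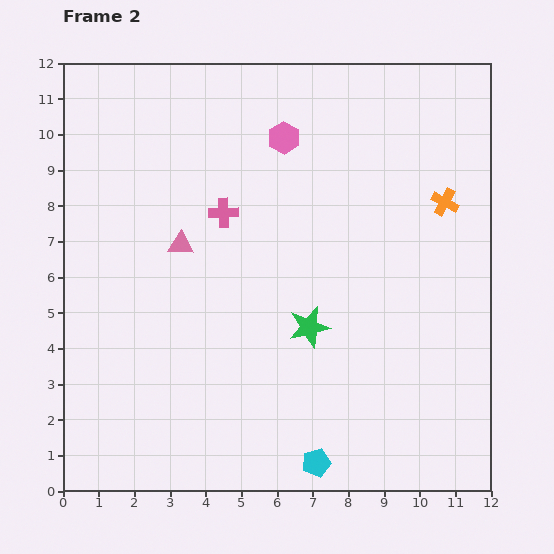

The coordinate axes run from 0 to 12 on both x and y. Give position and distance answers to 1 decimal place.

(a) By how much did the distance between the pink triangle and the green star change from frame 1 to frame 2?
-3.9

Distance in frame 1: 8.2. Distance in frame 2: 4.3.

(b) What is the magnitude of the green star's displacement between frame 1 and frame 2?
4.1

The green star moved from (9.2, 1.2) to (6.9, 4.6), a distance of √(2.3² + 3.4²) ≈ 4.1.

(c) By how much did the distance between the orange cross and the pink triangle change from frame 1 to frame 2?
-3.3

Distance in frame 1: 10.8. Distance in frame 2: 7.5.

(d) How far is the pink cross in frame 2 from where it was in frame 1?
0.7

The pink cross moved from (5.2, 7.6) to (4.5, 7.8), a distance of √(0.7² + 0.2²) ≈ 0.7.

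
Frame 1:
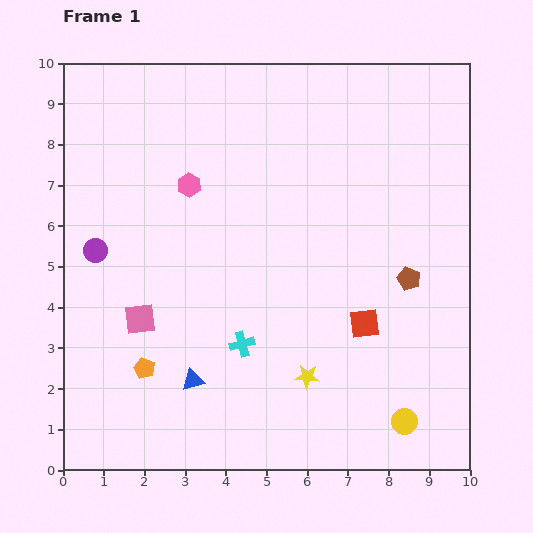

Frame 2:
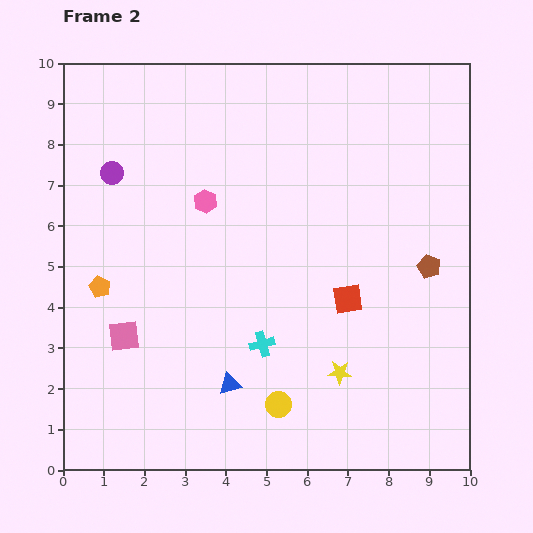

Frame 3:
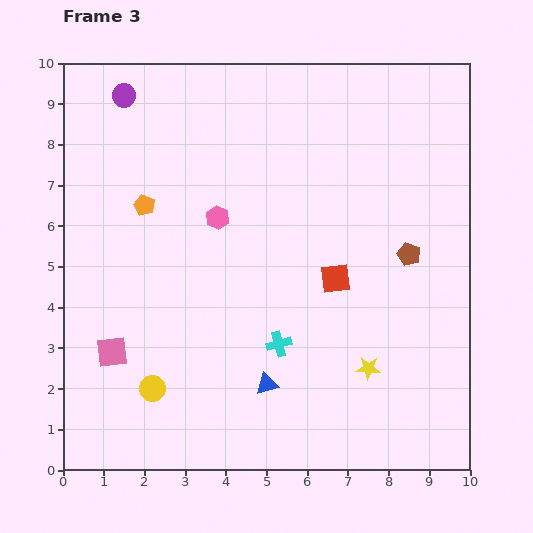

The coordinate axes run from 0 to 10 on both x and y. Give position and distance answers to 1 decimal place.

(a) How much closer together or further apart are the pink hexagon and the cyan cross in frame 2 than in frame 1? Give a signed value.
-0.3

Distance in frame 1: 4.1. Distance in frame 2: 3.8.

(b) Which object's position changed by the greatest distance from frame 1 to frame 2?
the yellow circle

(moved 3.1; next 2.3)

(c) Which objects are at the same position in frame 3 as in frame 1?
none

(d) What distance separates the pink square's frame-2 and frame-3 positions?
0.5

The pink square moved from (1.5, 3.3) to (1.2, 2.9), a distance of √(0.3² + 0.4²) ≈ 0.5.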